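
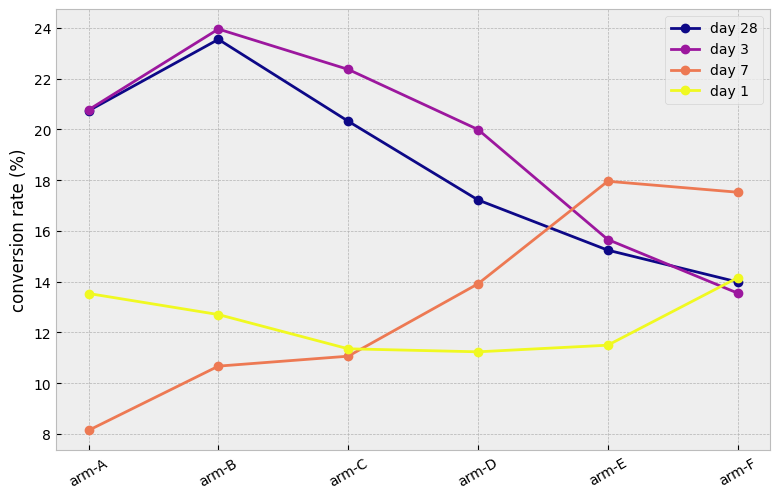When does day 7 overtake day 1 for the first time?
arm-C: day 7 ≈ 12 vs day 1 ≈ 12 (not yet); arm-D: day 7 ≈ 14 vs day 1 ≈ 12 (first crossover).

arm-D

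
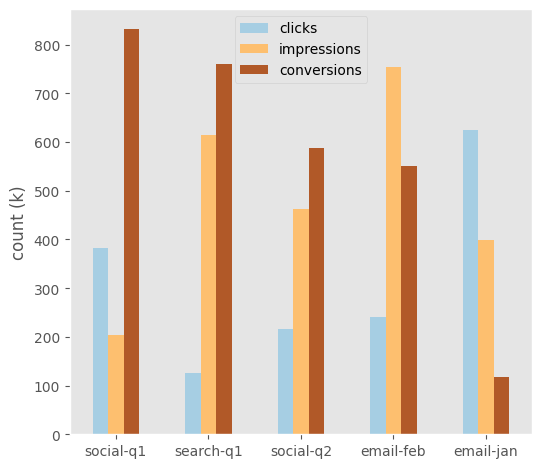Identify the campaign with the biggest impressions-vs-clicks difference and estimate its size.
email-feb: impressions ≈ 800, clicks ≈ 200 → gap ≈ 600. Next-largest (search-q1) is only ≈ 500.

email-feb, ≈ 600 k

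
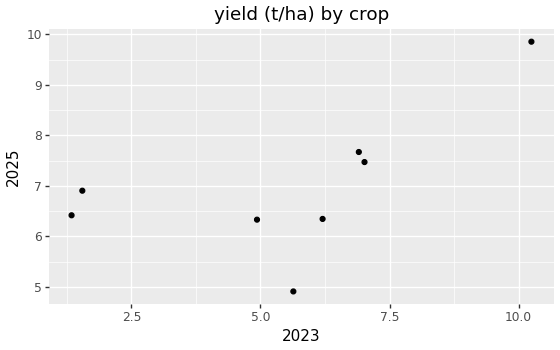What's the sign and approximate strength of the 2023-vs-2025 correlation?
Points are positively correlated; moderate (|r| ≈ 0.6).

positive, moderate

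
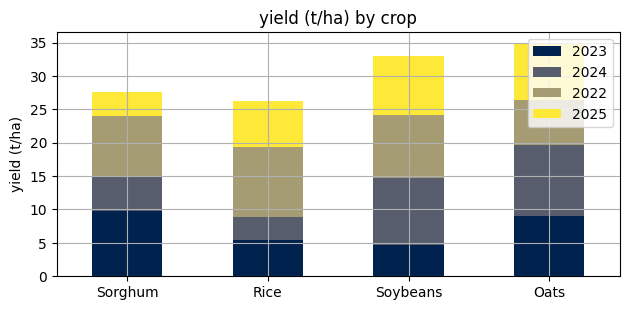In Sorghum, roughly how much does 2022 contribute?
≈ 10

2022 top ≈ 25, bottom ≈ 15; segment ≈ 10.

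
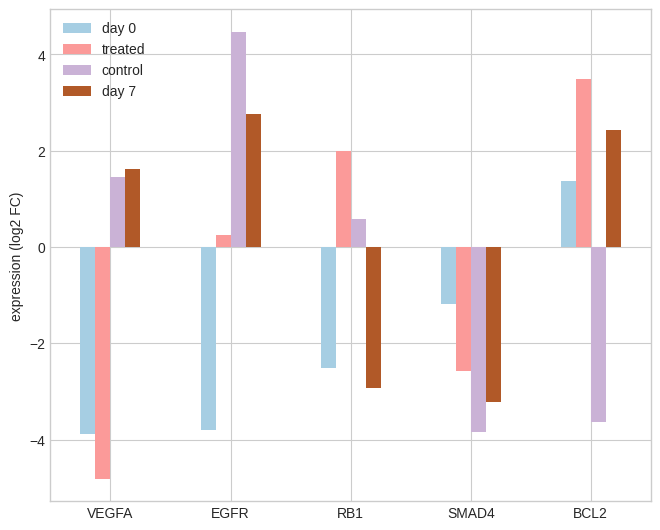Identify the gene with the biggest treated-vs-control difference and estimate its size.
BCL2: treated ≈ 3, control ≈ -4 → gap ≈ 7. Next-largest (VEGFA) is only ≈ 6.

BCL2, ≈ 7 log2 FC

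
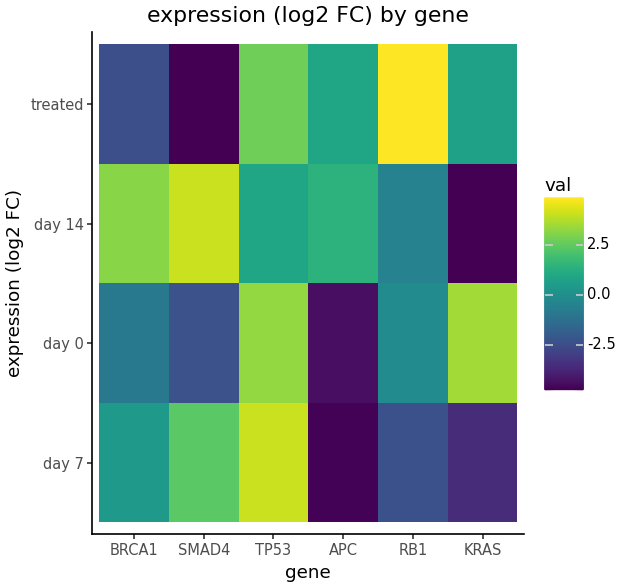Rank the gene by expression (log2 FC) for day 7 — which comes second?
SMAD4

Top 3 for day 7: TP53 ≈ 4, SMAD4 ≈ 2, BRCA1 ≈ 0.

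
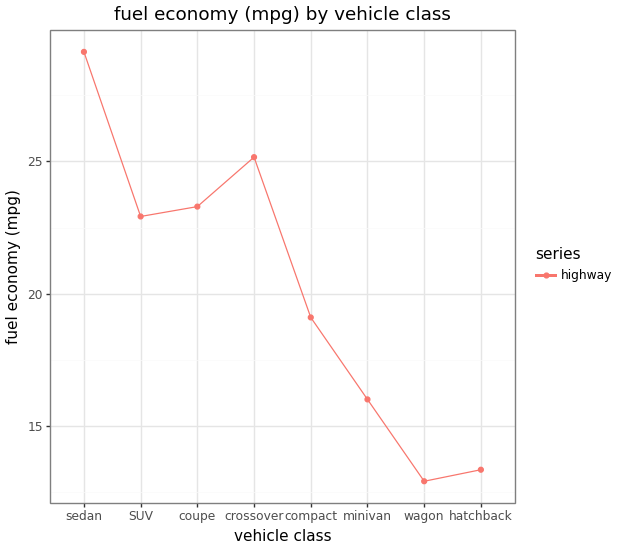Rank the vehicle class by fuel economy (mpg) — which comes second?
crossover

Top 3: sedan ≈ 30, crossover ≈ 26, coupe ≈ 24.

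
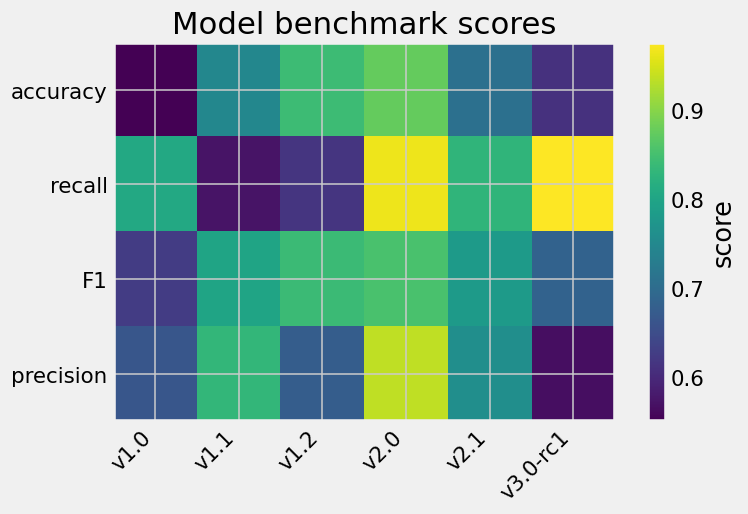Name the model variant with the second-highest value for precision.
Top 3 for precision: v2.0 ≈ 0.95, v1.1 ≈ 0.85, v2.1 ≈ 0.75.

v1.1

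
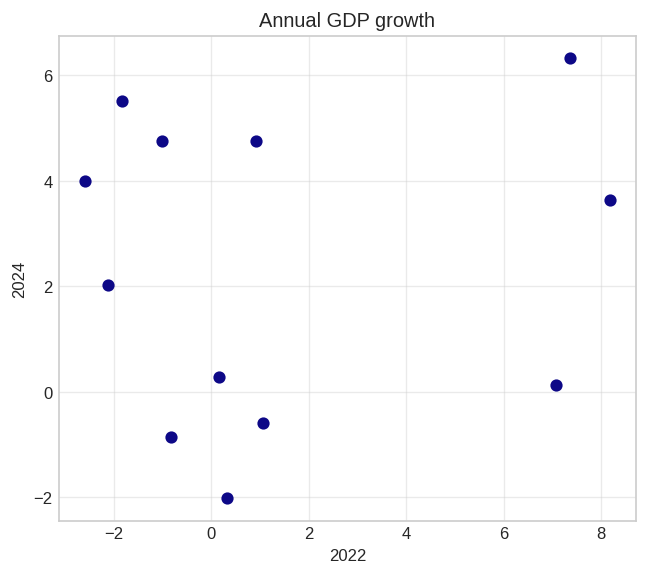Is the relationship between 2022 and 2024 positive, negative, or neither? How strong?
Points are roughly uncorrelated; weak (|r| ≈ 0.1).

no clear correlation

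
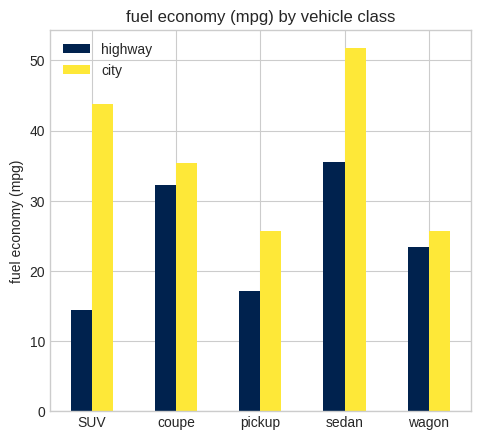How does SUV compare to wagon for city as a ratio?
SUV ≈ 45, wagon ≈ 25; 45/25 ≈ 1.8.

≈ 1.8×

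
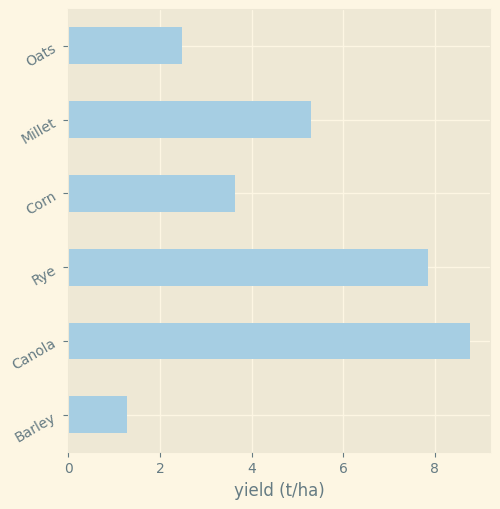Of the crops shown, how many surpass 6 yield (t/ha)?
2

Above 6: Canola, Rye.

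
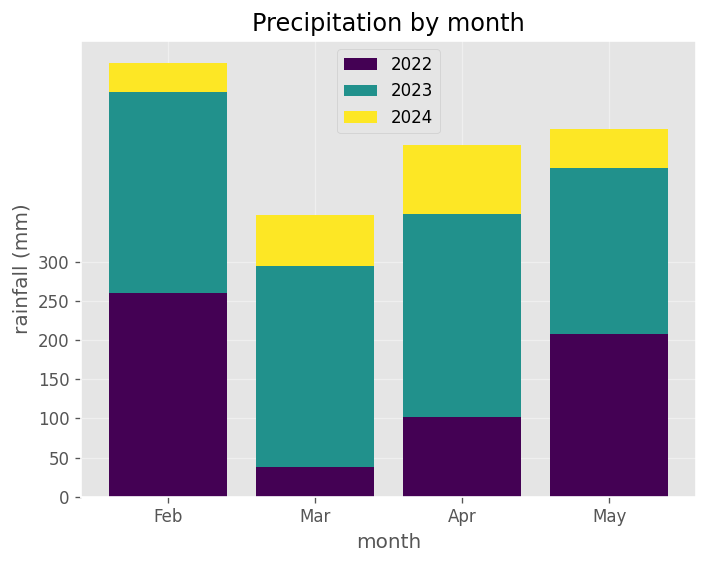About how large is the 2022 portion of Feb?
2022 top ≈ 250, bottom ≈ 0; segment ≈ 250.

≈ 250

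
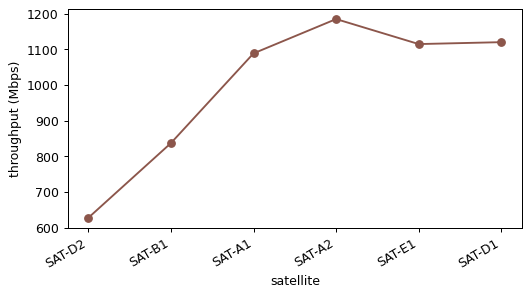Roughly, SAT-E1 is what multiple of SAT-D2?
≈ 1.69×

SAT-E1 ≈ 1100, SAT-D2 ≈ 650; 1100/650 ≈ 1.69.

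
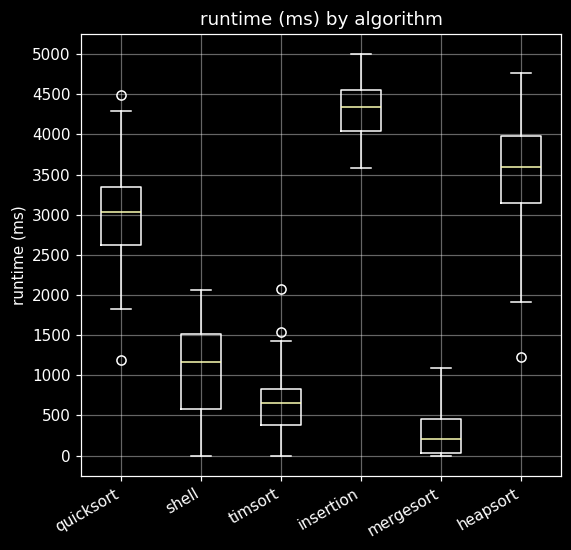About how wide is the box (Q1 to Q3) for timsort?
≈ 500

Q3 ≈ 1000, Q1 ≈ 500; IQR ≈ 500.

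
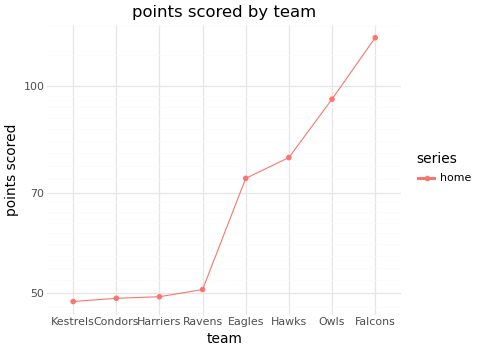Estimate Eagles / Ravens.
Eagles ≈ 70, Ravens ≈ 50; 70/50 ≈ 1.4.

≈ 1.4×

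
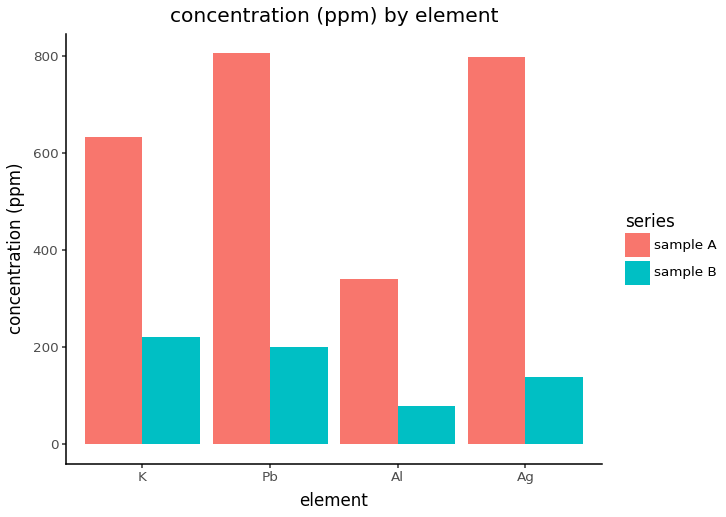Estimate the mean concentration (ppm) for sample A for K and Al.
(600 + 300) / 2 ≈ 450.

≈ 450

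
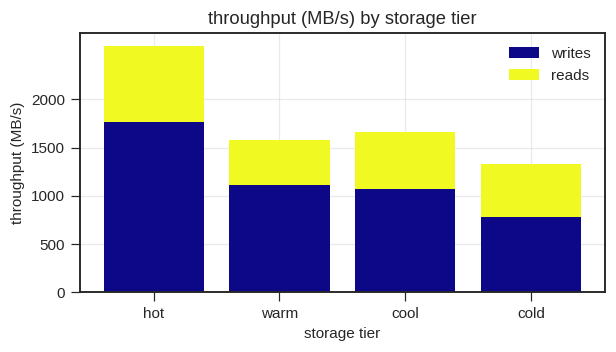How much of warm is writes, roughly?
writes top ≈ 1000, bottom ≈ 0; segment ≈ 1000.

≈ 1000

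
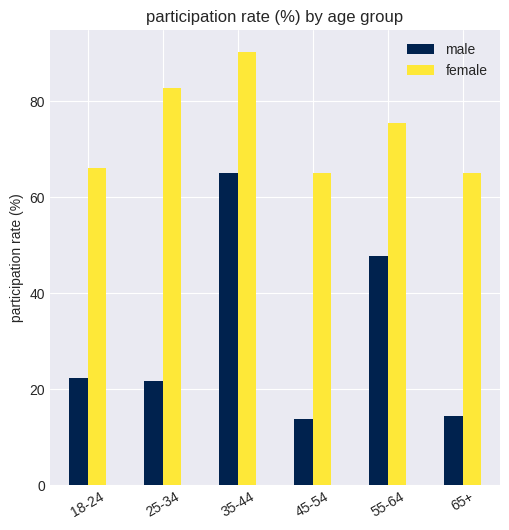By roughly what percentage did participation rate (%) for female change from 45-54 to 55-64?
45-54 ≈ 70, 55-64 ≈ 80; (80 − 70) / 70 ≈ +14.3%.

≈ +14.3%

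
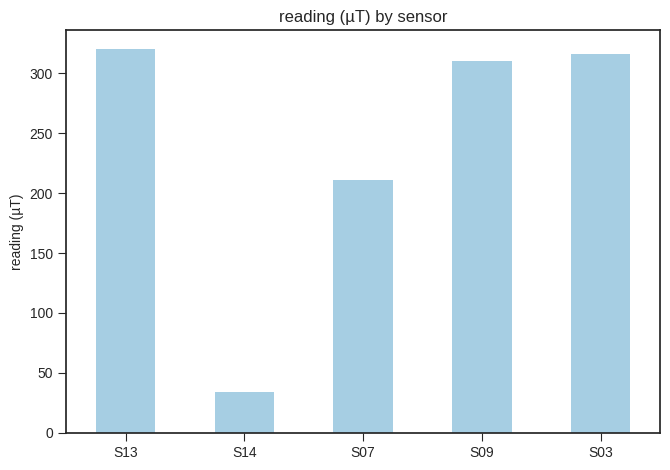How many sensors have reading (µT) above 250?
3

Above 250: S13, S09, S03.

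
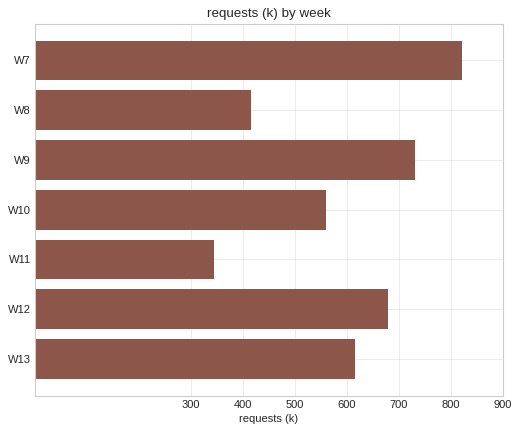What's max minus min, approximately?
Max W7 ≈ 800, min W11 ≈ 300; range ≈ 500.

≈ 500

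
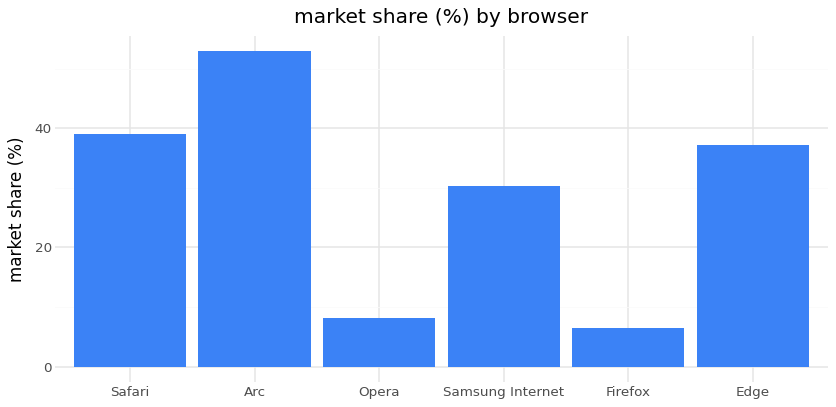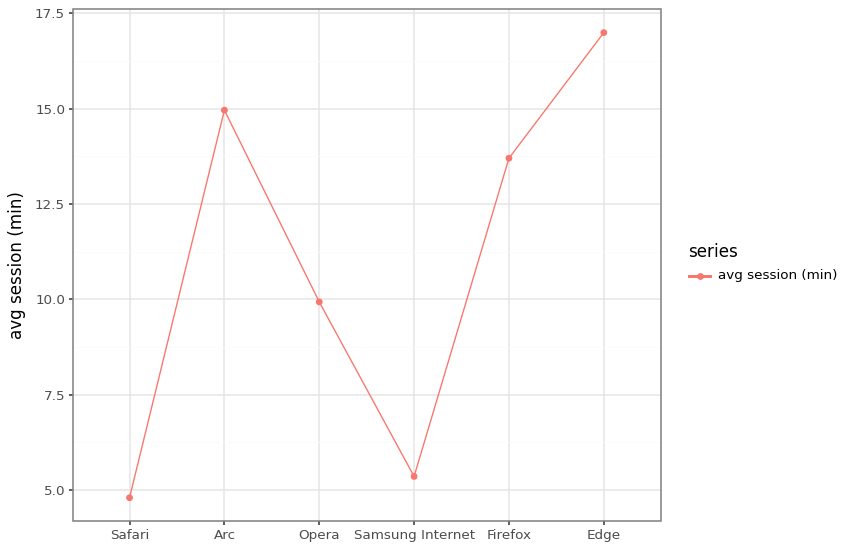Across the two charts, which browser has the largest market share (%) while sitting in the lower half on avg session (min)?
Safari

Chart 2 median avg session (min) ≈ 12; below-median browsers: Safari, Opera, Samsung Internet. Among those, Safari has the highest market share (%) (≈ 40).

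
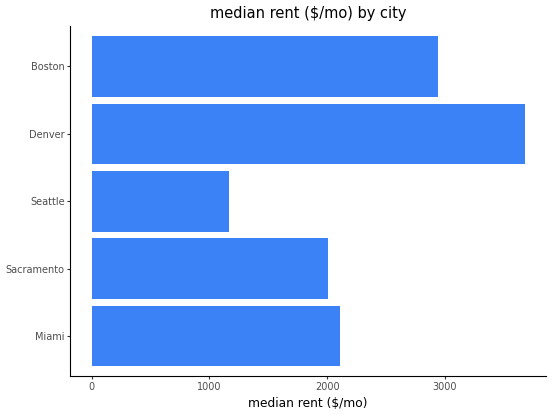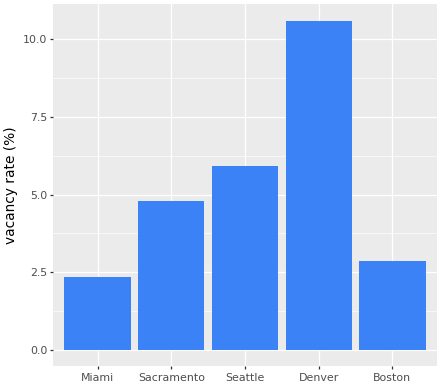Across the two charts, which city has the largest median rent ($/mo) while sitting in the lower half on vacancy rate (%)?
Chart 2 median vacancy rate (%) ≈ 5; below-median cities: Miami, Boston. Among those, Boston has the highest median rent ($/mo) (≈ 3000).

Boston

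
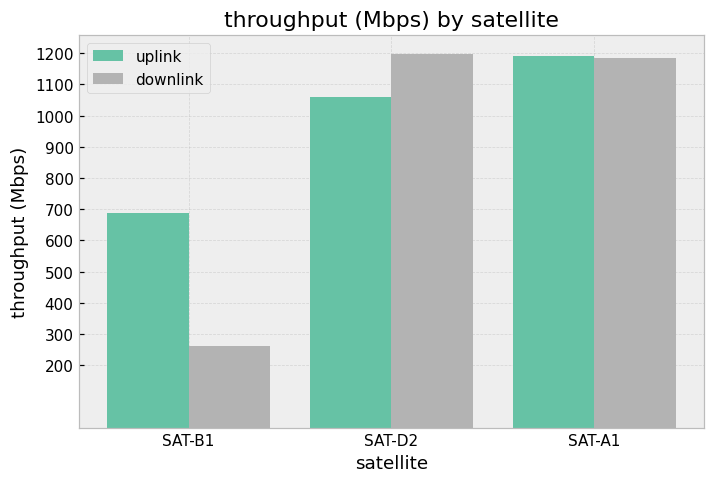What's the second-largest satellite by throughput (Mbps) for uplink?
SAT-D2

Top 3 for uplink: SAT-A1 ≈ 1200, SAT-D2 ≈ 1100, SAT-B1 ≈ 700.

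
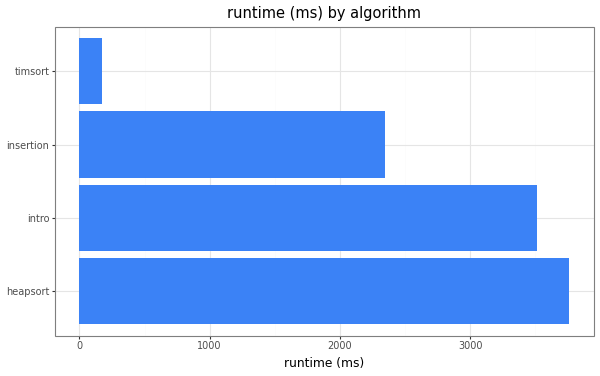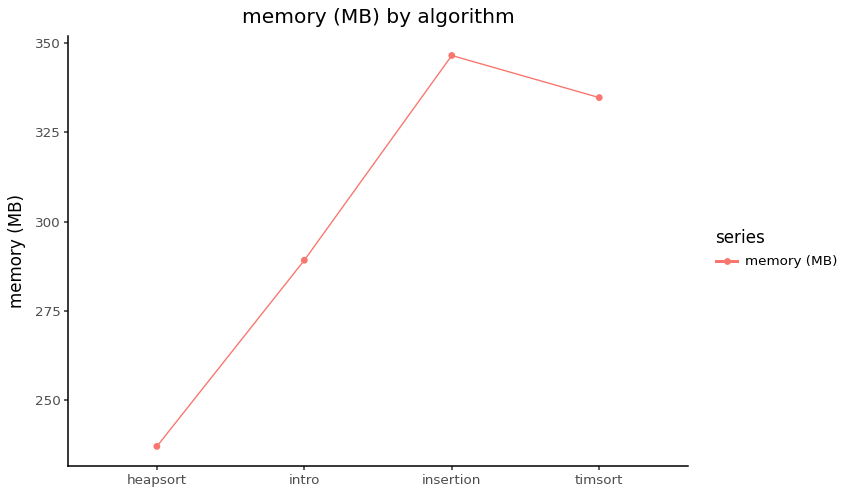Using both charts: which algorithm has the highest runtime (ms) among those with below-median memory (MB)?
heapsort

Chart 2 median memory (MB) ≈ 300; below-median algorithms: heapsort, intro. Among those, heapsort has the highest runtime (ms) (≈ 4000).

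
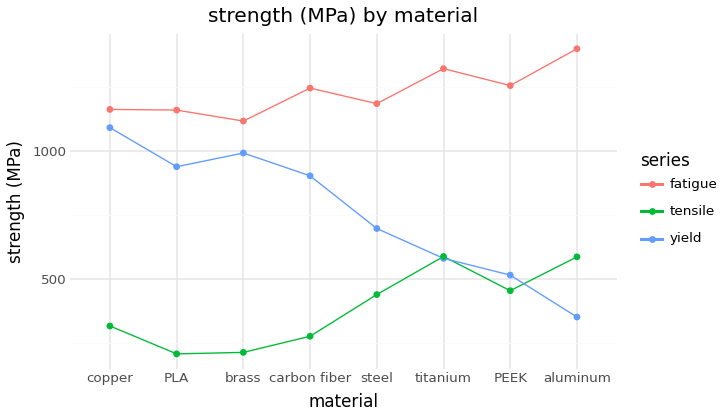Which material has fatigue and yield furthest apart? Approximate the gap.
aluminum: fatigue ≈ 1400, yield ≈ 400 → gap ≈ 1000. Next-largest (titanium) is only ≈ 700.

aluminum, ≈ 1000 MPa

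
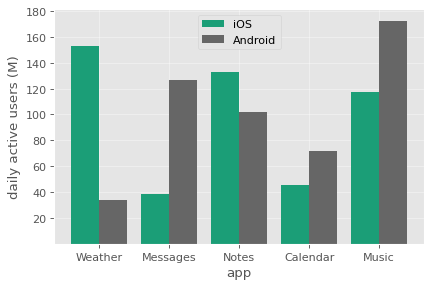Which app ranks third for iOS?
Top 4 for iOS: Weather ≈ 160, Notes ≈ 140, Music ≈ 120, Calendar ≈ 40.

Music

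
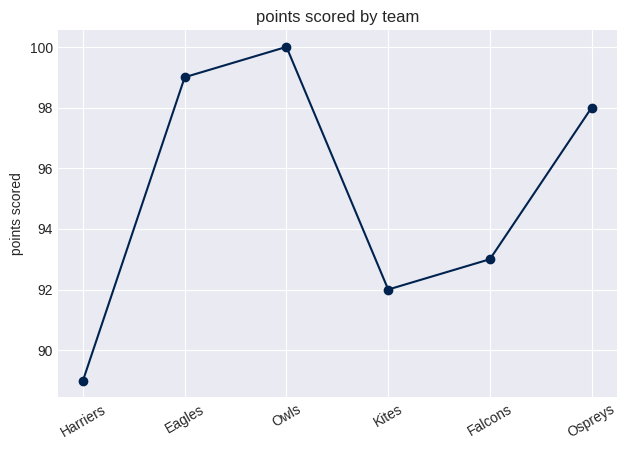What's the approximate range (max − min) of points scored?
Max Owls ≈ 100, min Harriers ≈ 89; range ≈ 11.

≈ 11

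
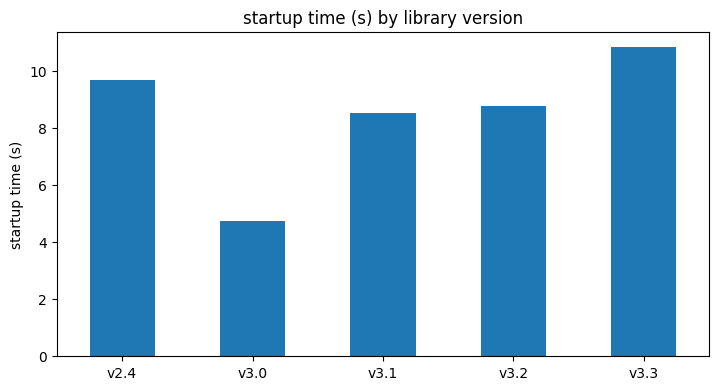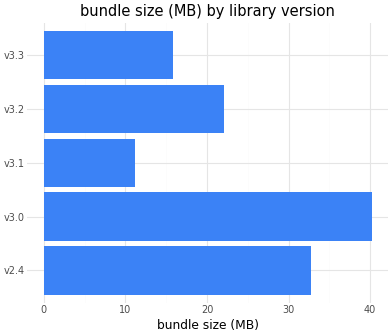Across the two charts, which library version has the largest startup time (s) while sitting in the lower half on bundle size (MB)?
Chart 2 median bundle size (MB) ≈ 20; below-median library versions: v3.1, v3.3. Among those, v3.3 has the highest startup time (s) (≈ 11).

v3.3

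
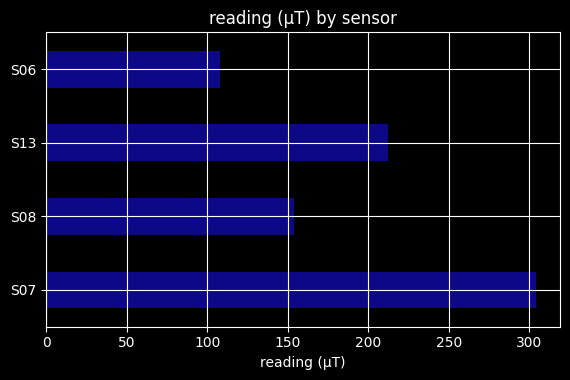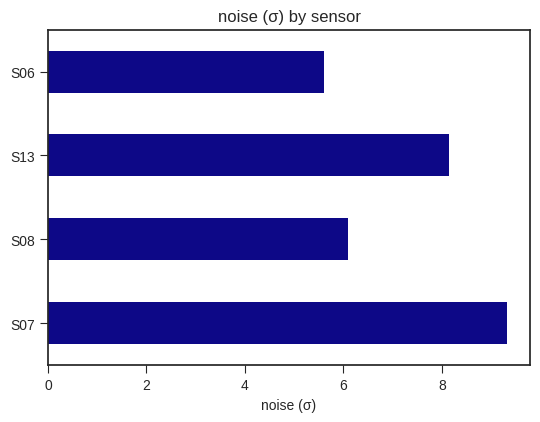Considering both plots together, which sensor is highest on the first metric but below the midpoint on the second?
Chart 2 median noise (σ) ≈ 7; below-median sensors: S08, S06. Among those, S08 has the highest reading (µT) (≈ 150).

S08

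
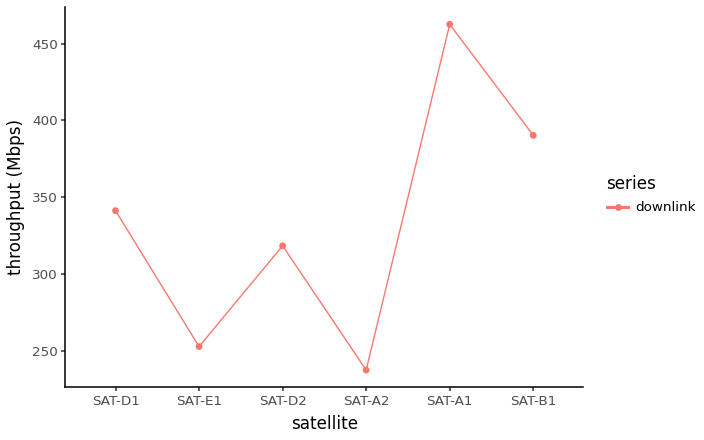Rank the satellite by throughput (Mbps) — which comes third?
Top 4: SAT-A1 ≈ 460, SAT-B1 ≈ 400, SAT-D1 ≈ 340, SAT-D2 ≈ 320.

SAT-D1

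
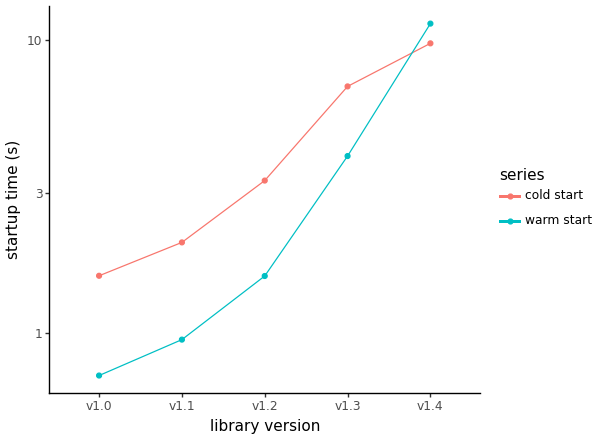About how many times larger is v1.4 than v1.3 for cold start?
≈ 1.43×

v1.4 ≈ 10, v1.3 ≈ 7; 10/7 ≈ 1.43.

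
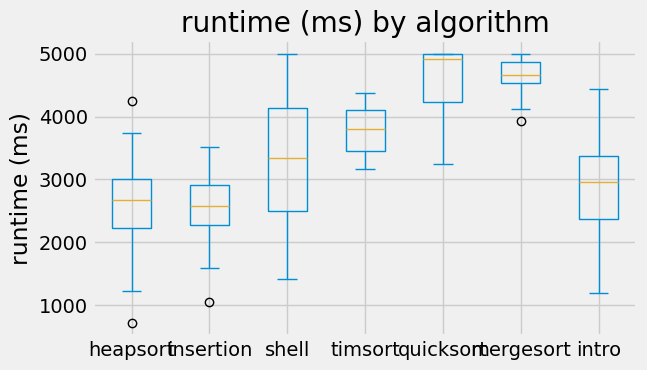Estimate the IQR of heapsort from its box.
≈ 800

Q3 ≈ 3000, Q1 ≈ 2200; IQR ≈ 800.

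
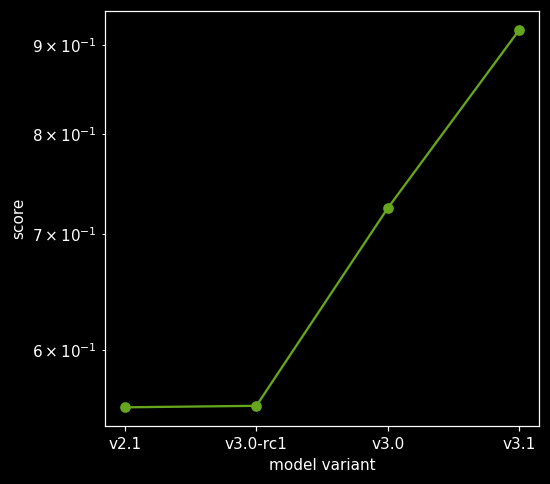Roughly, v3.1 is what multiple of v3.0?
v3.1 ≈ 0.90, v3.0 ≈ 0.70; 0.90/0.70 ≈ 1.29.

≈ 1.29×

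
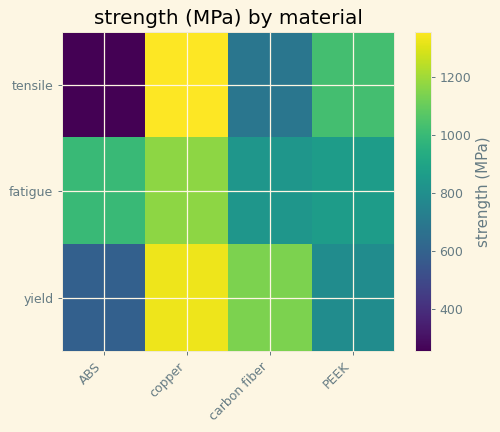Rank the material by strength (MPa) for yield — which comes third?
Top 4 for yield: copper ≈ 1300, carbon fiber ≈ 1100, PEEK ≈ 800, ABS ≈ 600.

PEEK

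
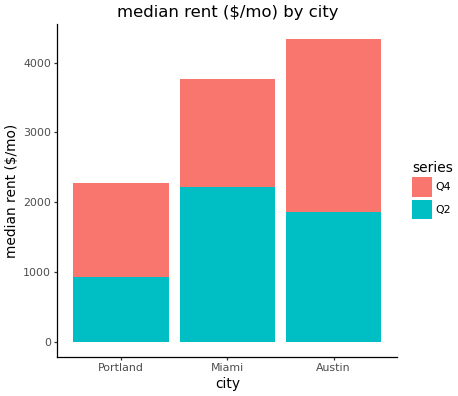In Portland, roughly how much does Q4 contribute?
≈ 1500

Q4 top ≈ 2500, bottom ≈ 1000; segment ≈ 1500.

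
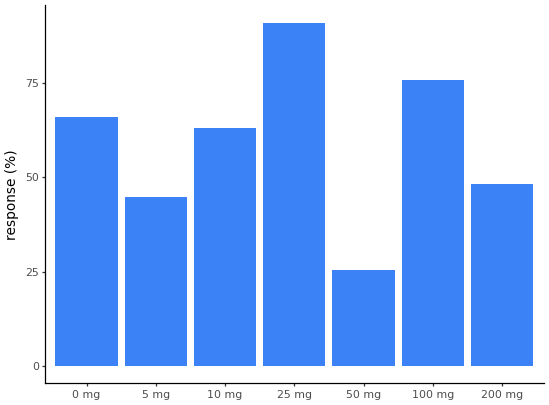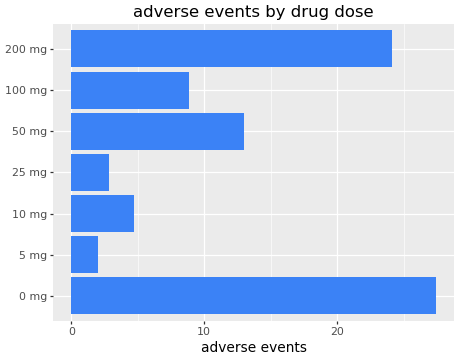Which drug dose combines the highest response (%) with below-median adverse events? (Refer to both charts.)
25 mg

Chart 2 median adverse events ≈ 10; below-median drug doses: 5 mg, 10 mg, 25 mg. Among those, 25 mg has the highest response (%) (≈ 90).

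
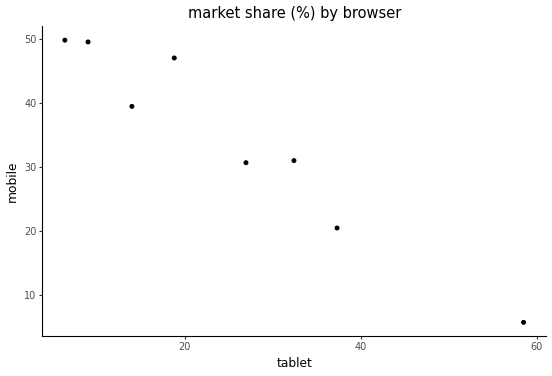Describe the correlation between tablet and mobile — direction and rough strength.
Points are negatively correlated; strong (|r| ≈ 1.0).

negative, strong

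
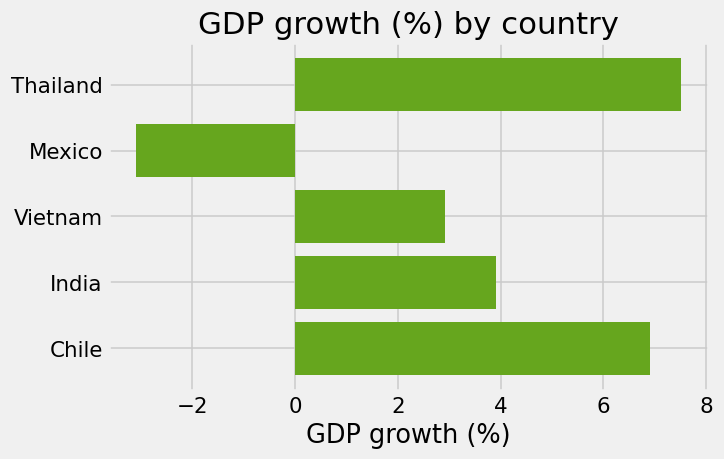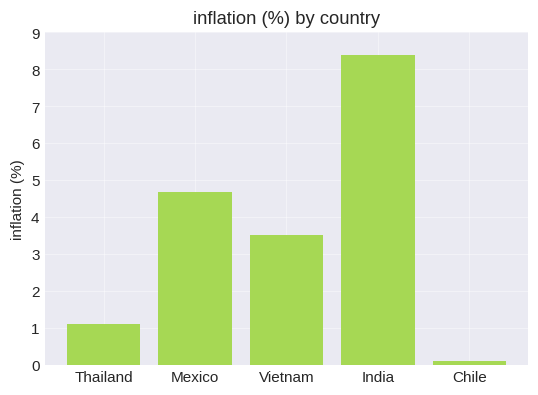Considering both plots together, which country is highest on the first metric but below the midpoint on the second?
Chart 2 median inflation (%) ≈ 4; below-median countries: Thailand, Chile. Among those, Thailand has the highest GDP growth (%) (≈ 8).

Thailand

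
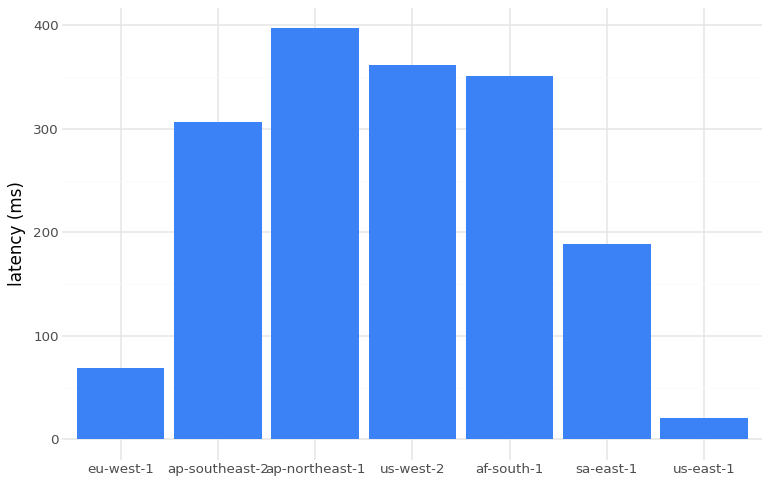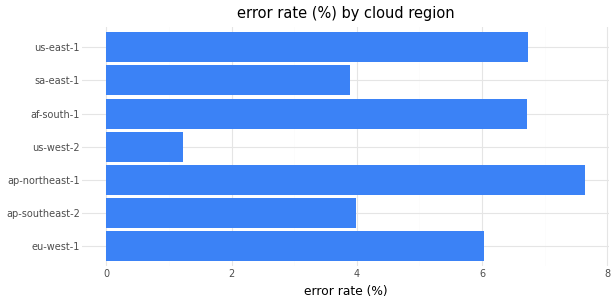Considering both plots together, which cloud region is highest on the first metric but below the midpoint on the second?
Chart 2 median error rate (%) ≈ 6; below-median cloud regions: ap-southeast-2, us-west-2, sa-east-1. Among those, us-west-2 has the highest latency (ms) (≈ 350).

us-west-2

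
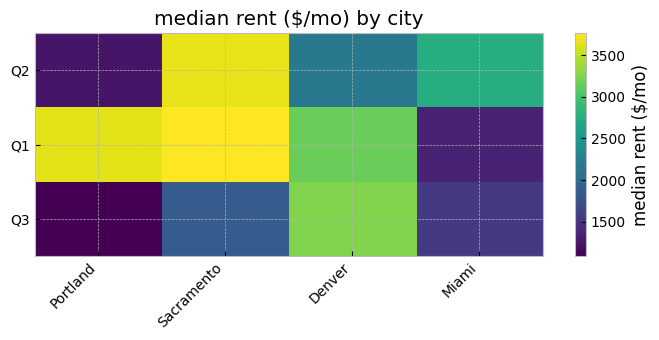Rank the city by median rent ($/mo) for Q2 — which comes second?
Top 3 for Q2: Sacramento ≈ 3500, Miami ≈ 3000, Denver ≈ 2000.

Miami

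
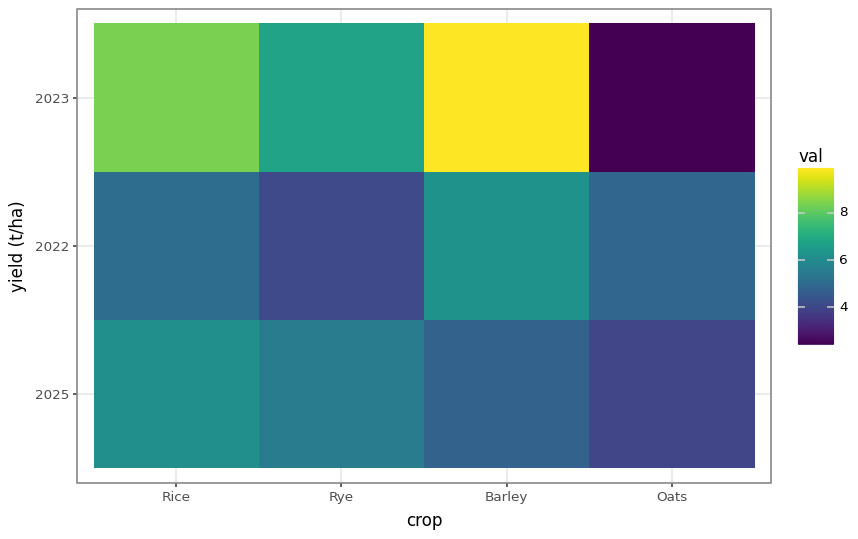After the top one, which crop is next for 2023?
Rice

Top 3 for 2023: Barley ≈ 10, Rice ≈ 8, Rye ≈ 7.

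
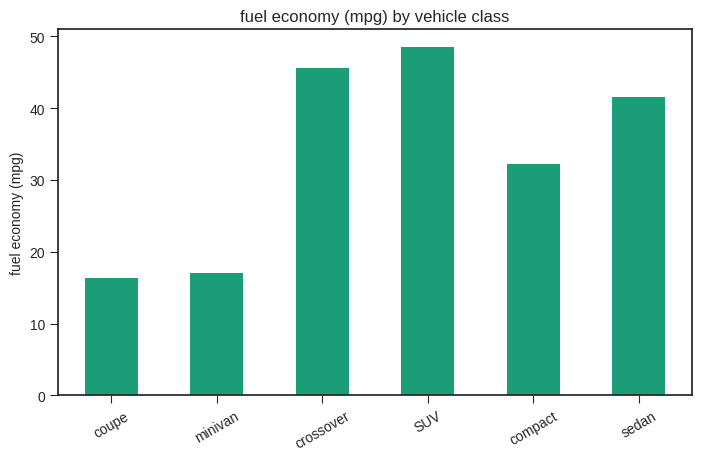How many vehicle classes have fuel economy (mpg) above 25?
4

Above 25: crossover, SUV, compact, sedan.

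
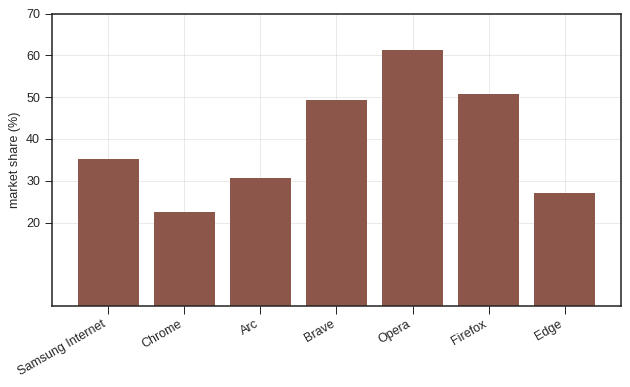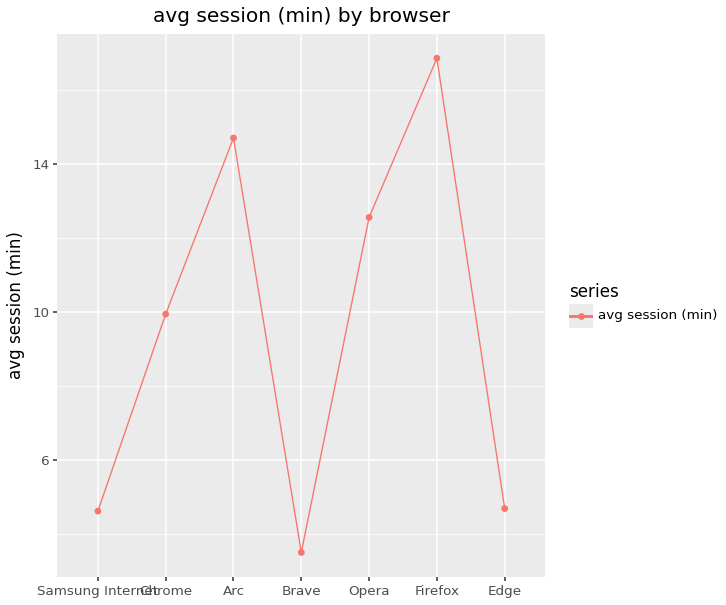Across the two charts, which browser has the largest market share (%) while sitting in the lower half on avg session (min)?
Brave

Chart 2 median avg session (min) ≈ 10; below-median browsers: Samsung Internet, Brave, Edge. Among those, Brave has the highest market share (%) (≈ 50).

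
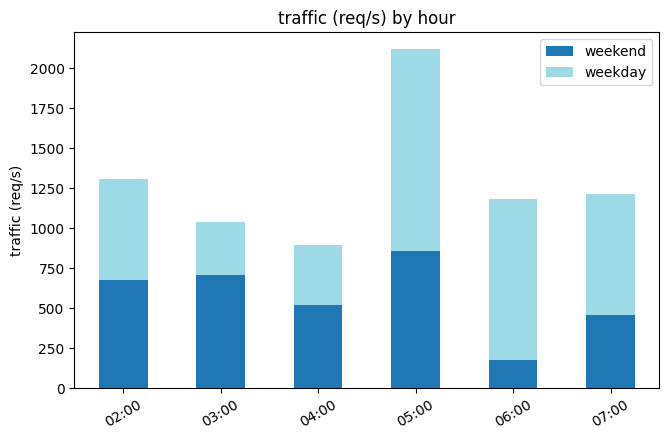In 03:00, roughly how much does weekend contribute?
≈ 800

weekend top ≈ 800, bottom ≈ 0; segment ≈ 800.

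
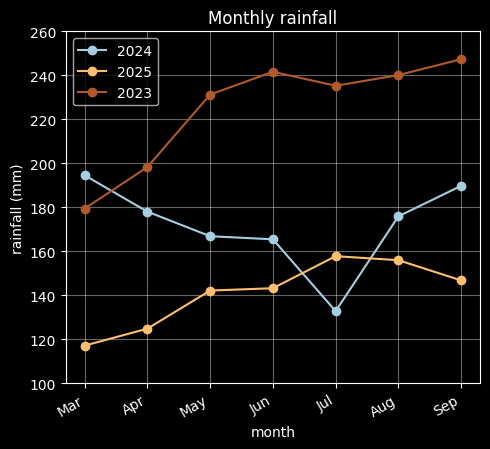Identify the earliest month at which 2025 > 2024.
Jul

Jun: 2025 ≈ 140 vs 2024 ≈ 160 (not yet); Jul: 2025 ≈ 160 vs 2024 ≈ 140 (first crossover).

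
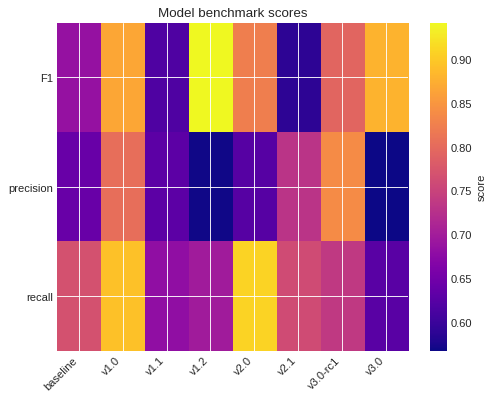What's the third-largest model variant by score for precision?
v2.1

Top 4 for precision: v3.0-rc1 ≈ 0.85, v1.0 ≈ 0.80, v2.1 ≈ 0.75, baseline ≈ 0.65.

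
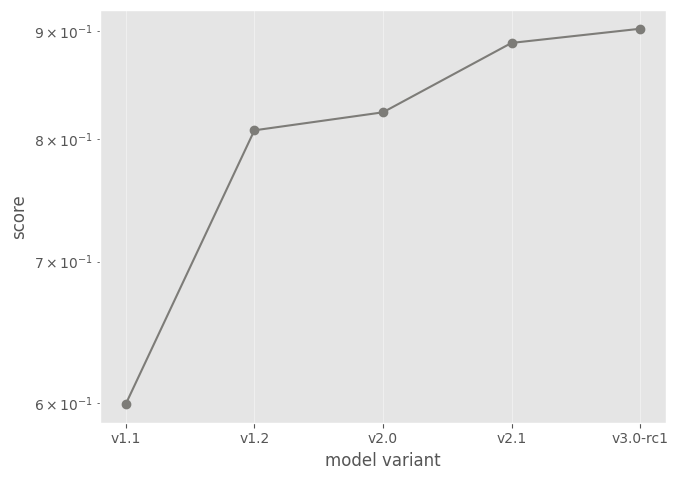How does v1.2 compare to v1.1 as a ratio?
≈ 1.33×

v1.2 ≈ 0.80, v1.1 ≈ 0.60; 0.80/0.60 ≈ 1.33.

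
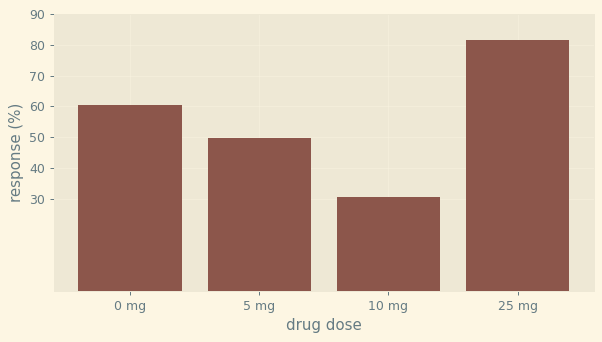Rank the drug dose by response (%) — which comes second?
0 mg

Top 3: 25 mg ≈ 80, 0 mg ≈ 60, 5 mg ≈ 50.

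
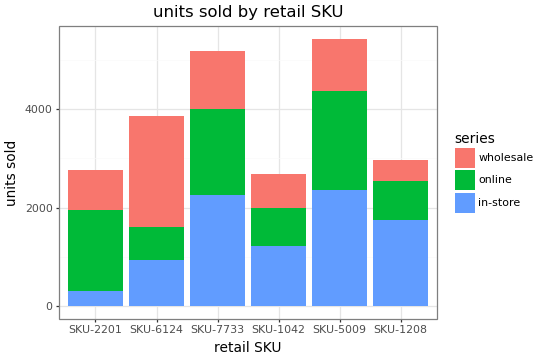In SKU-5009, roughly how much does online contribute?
≈ 2000

online top ≈ 4500, bottom ≈ 2500; segment ≈ 2000.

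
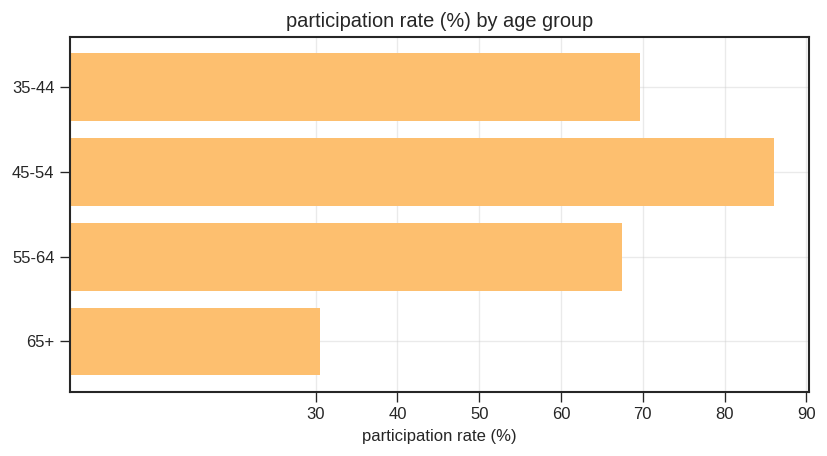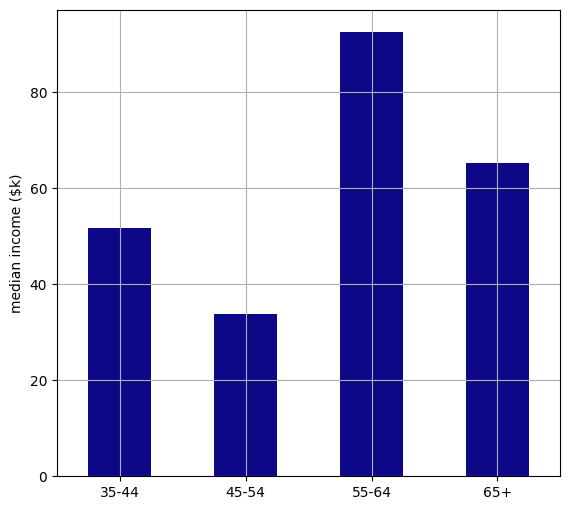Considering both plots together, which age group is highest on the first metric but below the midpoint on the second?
45-54

Chart 2 median median income ($k) ≈ 60; below-median age groups: 35-44, 45-54. Among those, 45-54 has the highest participation rate (%) (≈ 90).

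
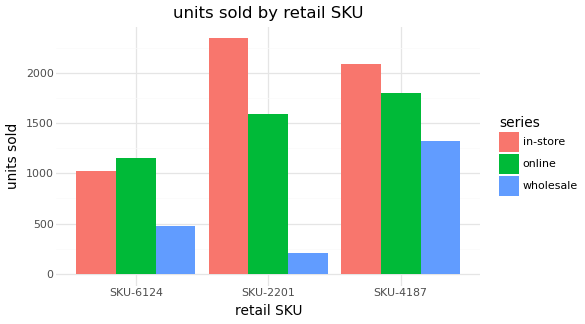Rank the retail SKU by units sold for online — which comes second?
Top 3 for online: SKU-4187 ≈ 1800, SKU-2201 ≈ 1600, SKU-6124 ≈ 1200.

SKU-2201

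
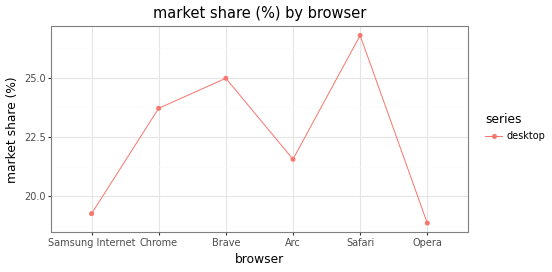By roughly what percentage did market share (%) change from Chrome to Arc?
≈ -8.3%

Chrome ≈ 24, Arc ≈ 22; (22 − 24) / 24 ≈ -8.3%.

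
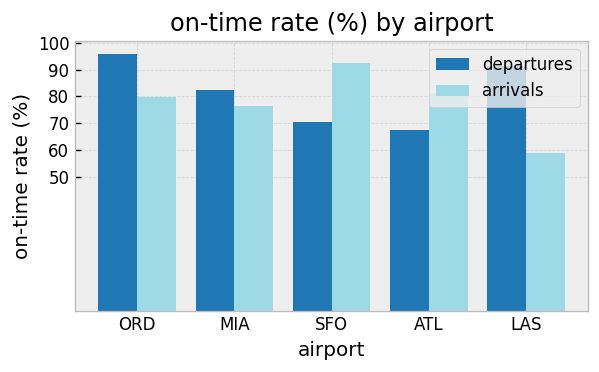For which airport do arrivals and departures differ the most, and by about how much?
LAS: arrivals ≈ 60, departures ≈ 90 → gap ≈ 30. Next-largest (SFO) is only ≈ 20.

LAS, ≈ 30 %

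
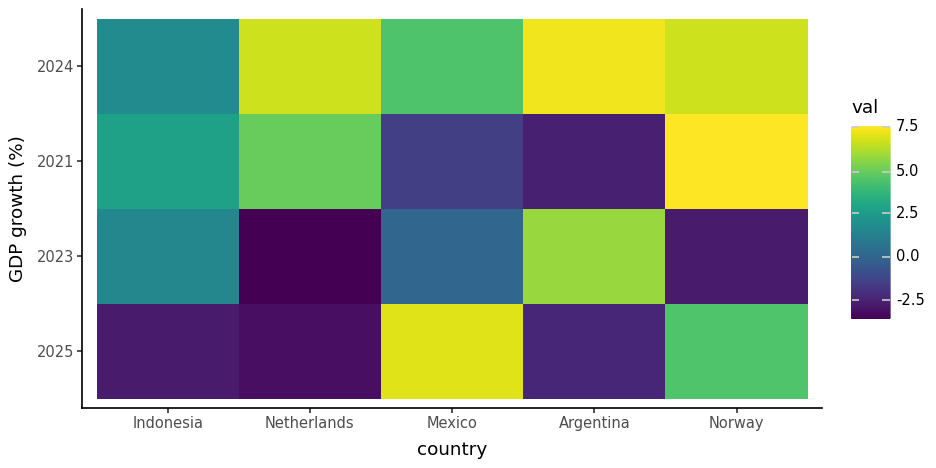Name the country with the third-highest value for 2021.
Indonesia

Top 4 for 2021: Norway ≈ 8, Netherlands ≈ 5, Indonesia ≈ 3, Mexico ≈ -1.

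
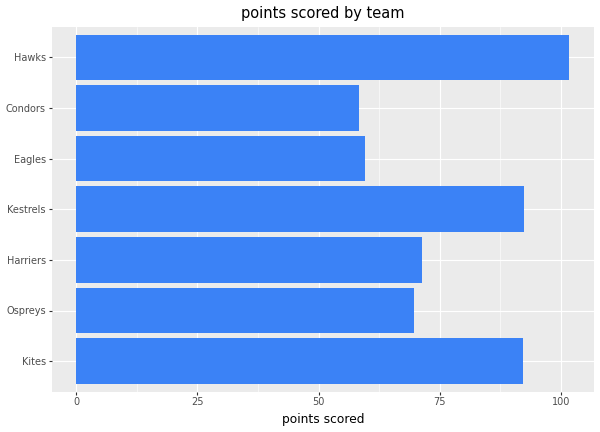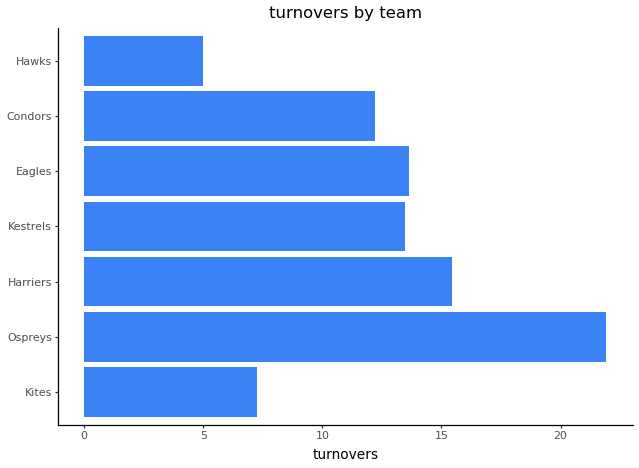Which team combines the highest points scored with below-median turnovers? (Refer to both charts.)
Hawks

Chart 2 median turnovers ≈ 15; below-median teams: Kites, Condors, Hawks. Among those, Hawks has the highest points scored (≈ 100).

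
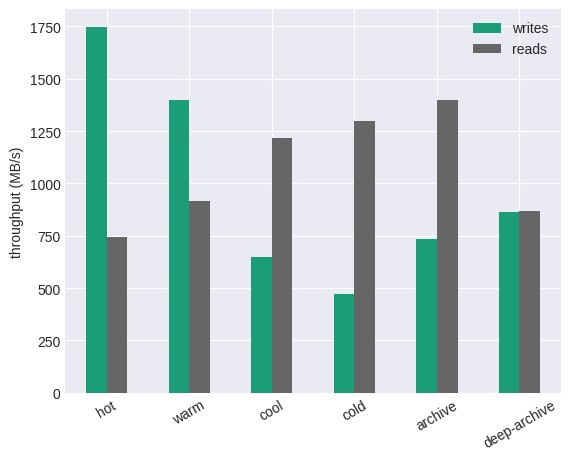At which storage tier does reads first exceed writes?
warm: reads ≈ 1000 vs writes ≈ 1400 (not yet); cool: reads ≈ 1200 vs writes ≈ 600 (first crossover).

cool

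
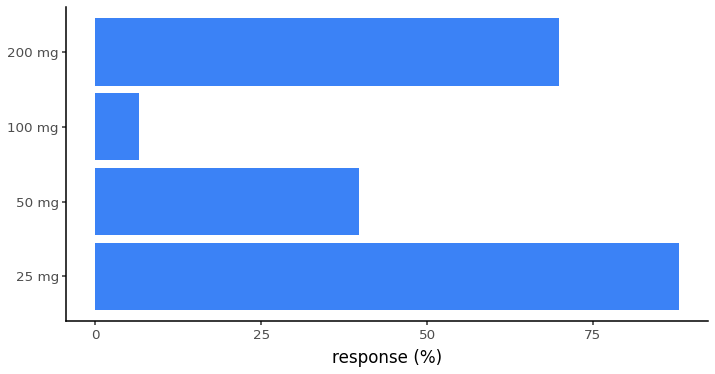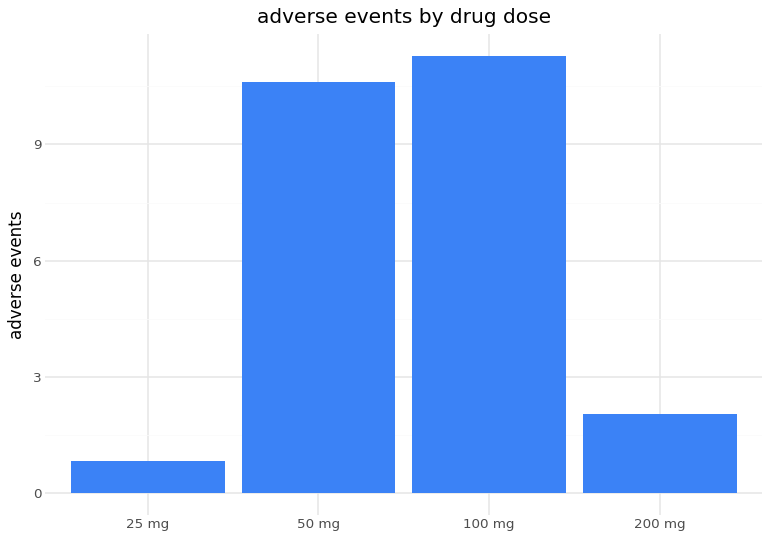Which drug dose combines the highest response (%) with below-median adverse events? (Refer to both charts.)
Chart 2 median adverse events ≈ 6; below-median drug doses: 25 mg, 200 mg. Among those, 25 mg has the highest response (%) (≈ 90).

25 mg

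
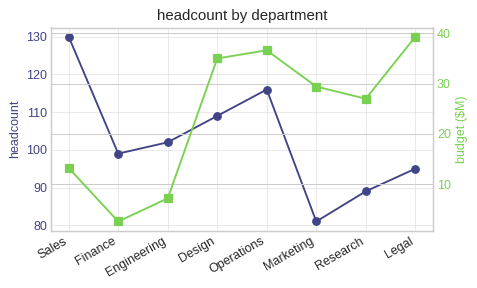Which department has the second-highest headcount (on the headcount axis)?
Top 3 (on the headcount axis): Sales ≈ 130, Operations ≈ 115, Design ≈ 110.

Operations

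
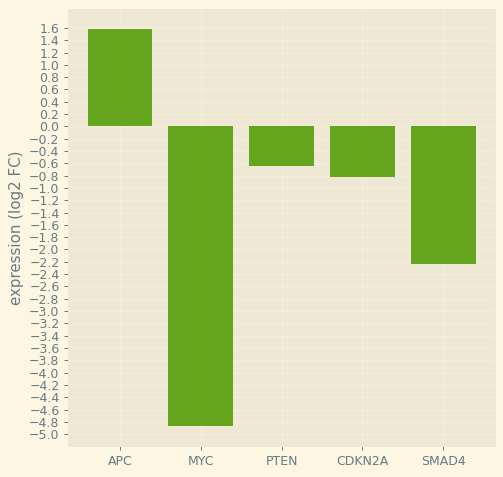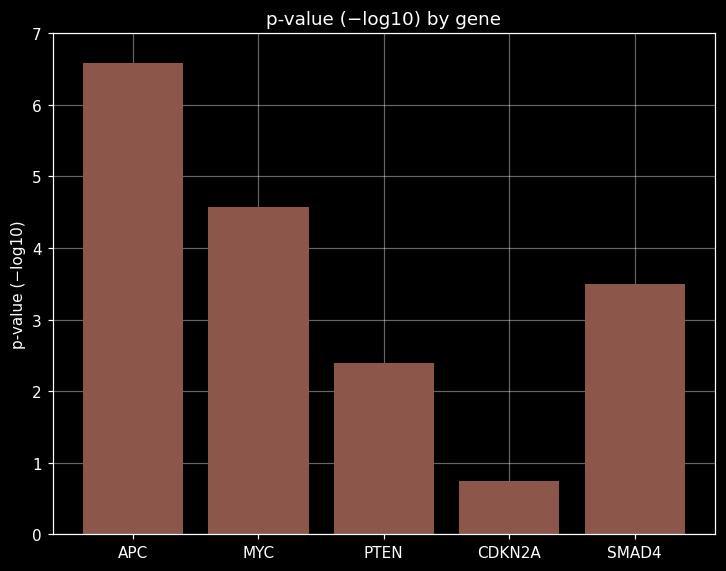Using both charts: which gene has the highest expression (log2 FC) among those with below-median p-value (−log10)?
Chart 2 median p-value (−log10) ≈ 4; below-median genes: PTEN, CDKN2A. Among those, PTEN has the highest expression (log2 FC) (≈ -0.6).

PTEN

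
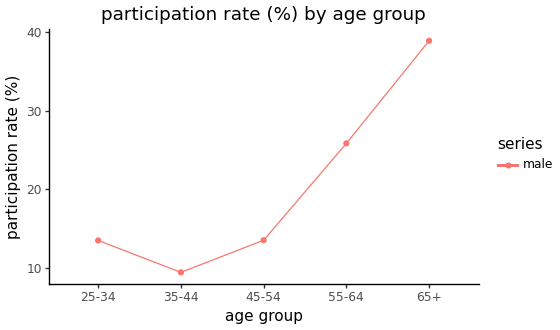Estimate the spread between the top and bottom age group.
≈ 30

Max 65+ ≈ 40, min 35-44 ≈ 10; range ≈ 30.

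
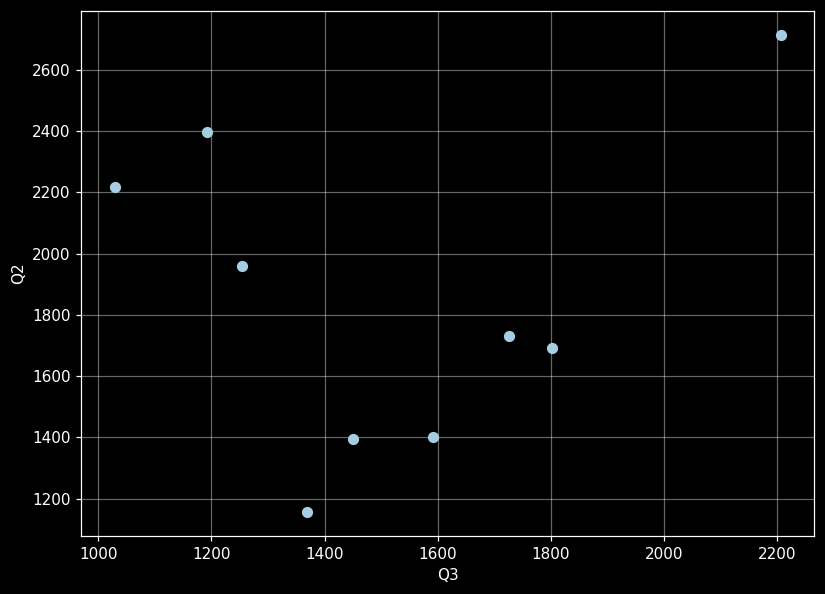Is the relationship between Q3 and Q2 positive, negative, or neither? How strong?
Points are roughly uncorrelated; weak (|r| ≈ 0.2).

no clear correlation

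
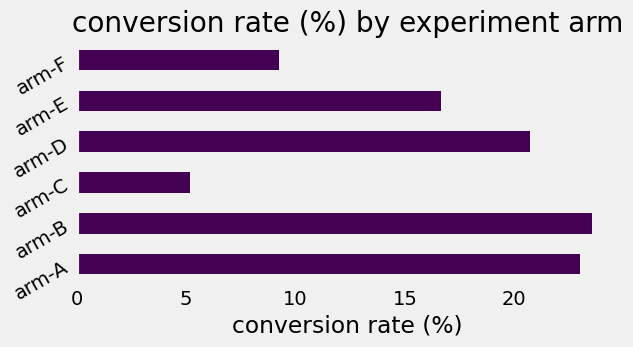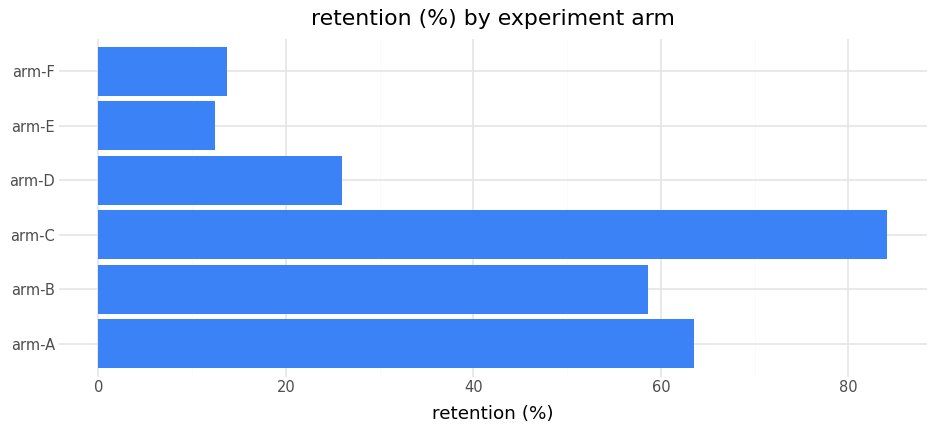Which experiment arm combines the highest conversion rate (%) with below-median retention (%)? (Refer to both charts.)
arm-D

Chart 2 median retention (%) ≈ 40; below-median experiment arms: arm-D, arm-E, arm-F. Among those, arm-D has the highest conversion rate (%) (≈ 20).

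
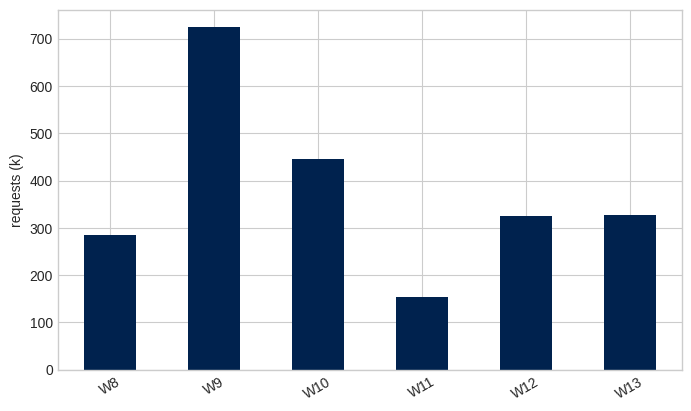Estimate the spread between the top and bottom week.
Max W9 ≈ 700, min W11 ≈ 200; range ≈ 500.

≈ 500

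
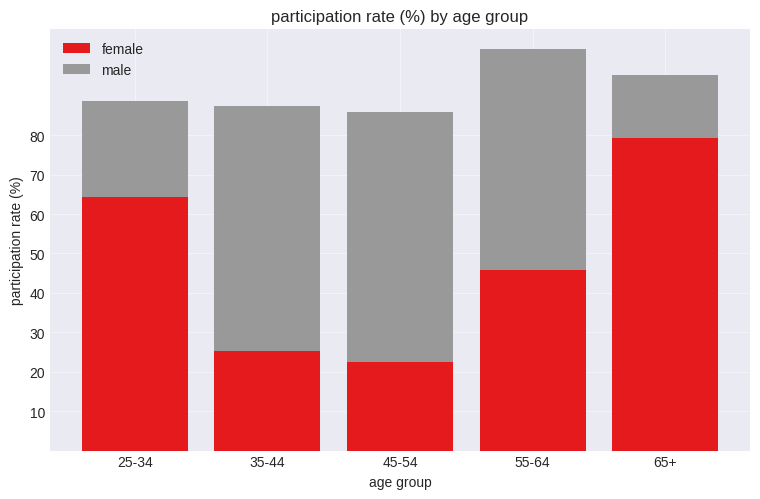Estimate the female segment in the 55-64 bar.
female top ≈ 50, bottom ≈ 0; segment ≈ 50.

≈ 50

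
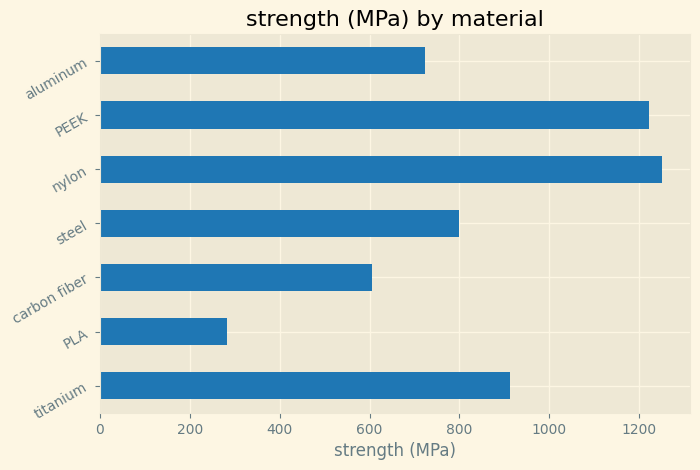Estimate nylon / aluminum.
≈ 1.5×

nylon ≈ 1200, aluminum ≈ 800; 1200/800 ≈ 1.5.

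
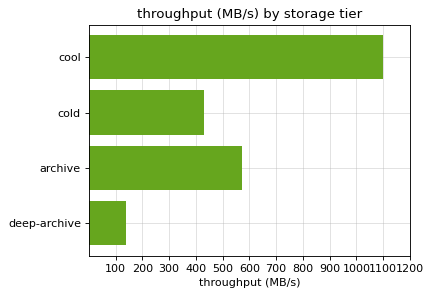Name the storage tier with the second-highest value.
Top 3: cool ≈ 1100, archive ≈ 600, cold ≈ 400.

archive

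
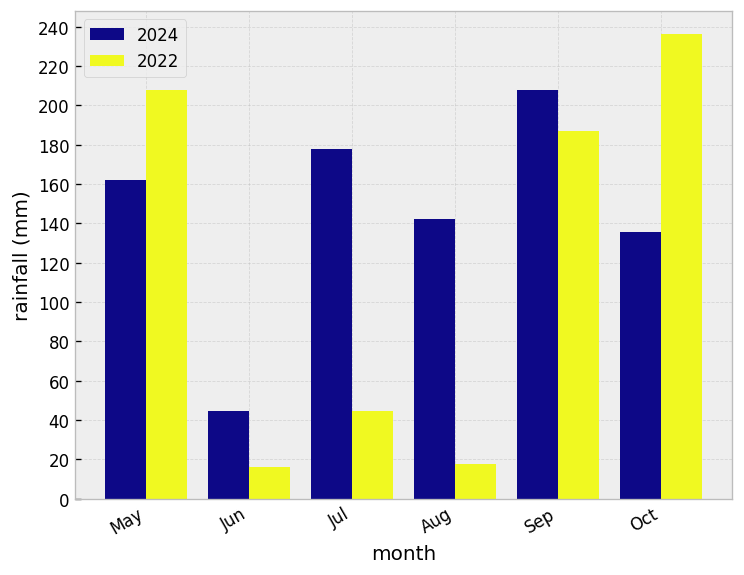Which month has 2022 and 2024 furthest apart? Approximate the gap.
Jul, ≈ 140 mm

Jul: 2022 ≈ 40, 2024 ≈ 180 → gap ≈ 140. Next-largest (Aug) is only ≈ 120.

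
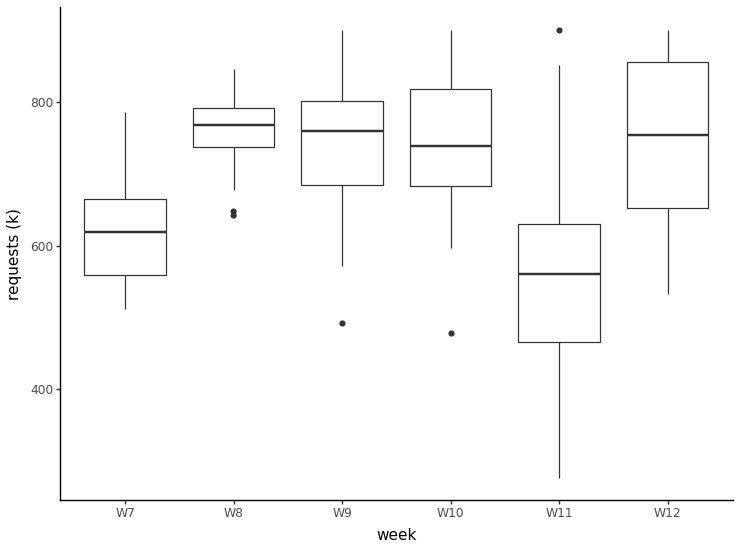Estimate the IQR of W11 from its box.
Q3 ≈ 640, Q1 ≈ 460; IQR ≈ 180.

≈ 180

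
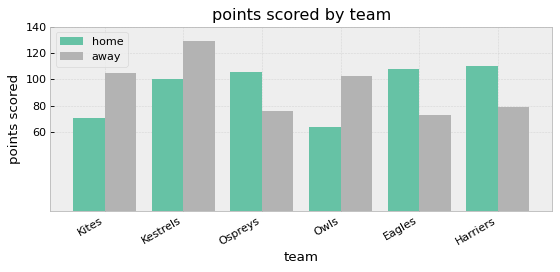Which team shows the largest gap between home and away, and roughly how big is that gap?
Owls: home ≈ 60, away ≈ 100 → gap ≈ 40. Next-largest (Eagles) is only ≈ 20.

Owls, ≈ 40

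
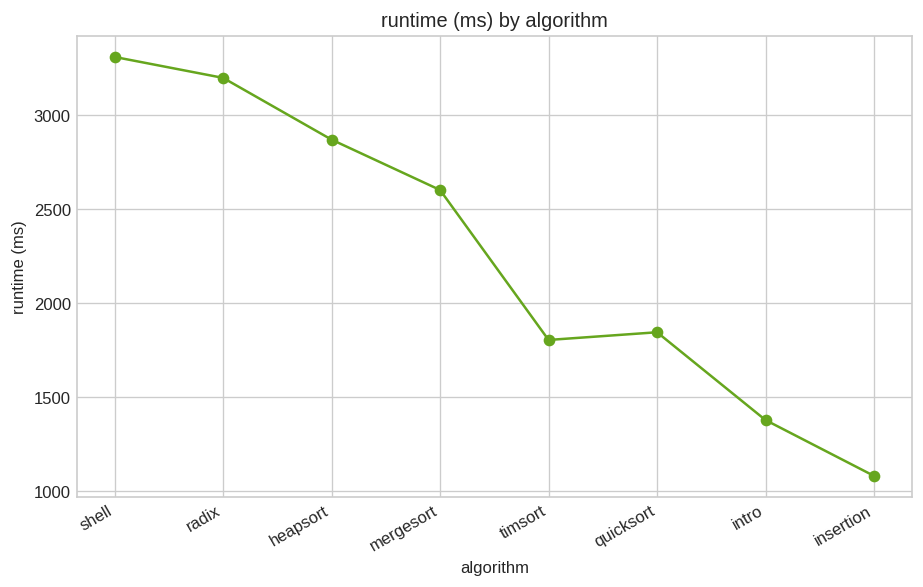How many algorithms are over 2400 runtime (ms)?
Above 2400: shell, radix, heapsort, mergesort.

4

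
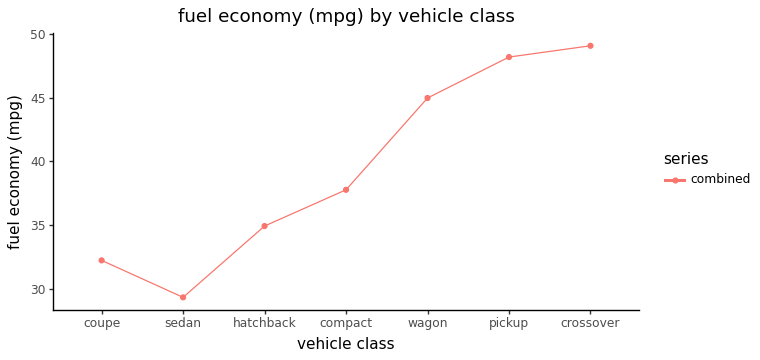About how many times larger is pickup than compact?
≈ 1.26×

pickup ≈ 48, compact ≈ 38; 48/38 ≈ 1.26.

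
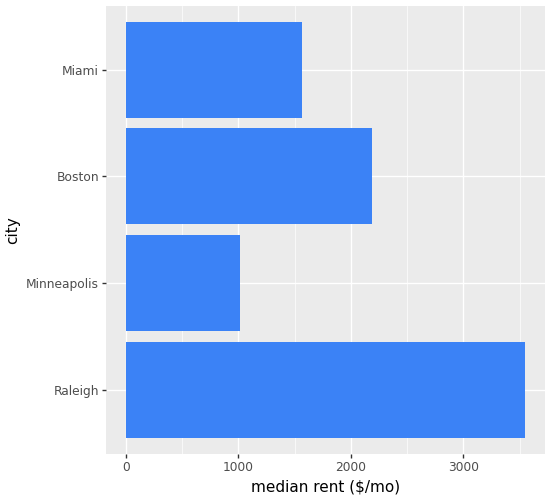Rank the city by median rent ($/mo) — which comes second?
Top 3: Raleigh ≈ 3500, Boston ≈ 2000, Miami ≈ 1500.

Boston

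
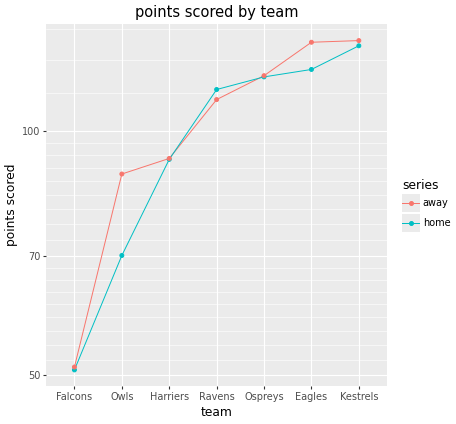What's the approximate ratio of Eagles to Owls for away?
Eagles ≈ 130, Owls ≈ 90; 130/90 ≈ 1.44.

≈ 1.44×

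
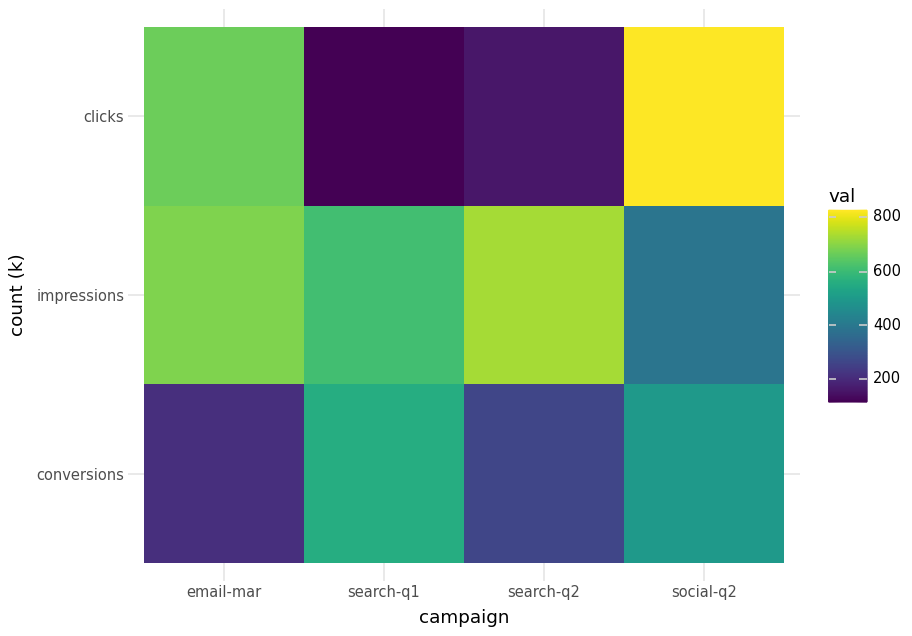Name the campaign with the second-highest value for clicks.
Top 3 for clicks: social-q2 ≈ 800, email-mar ≈ 700, search-q2 ≈ 200.

email-mar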